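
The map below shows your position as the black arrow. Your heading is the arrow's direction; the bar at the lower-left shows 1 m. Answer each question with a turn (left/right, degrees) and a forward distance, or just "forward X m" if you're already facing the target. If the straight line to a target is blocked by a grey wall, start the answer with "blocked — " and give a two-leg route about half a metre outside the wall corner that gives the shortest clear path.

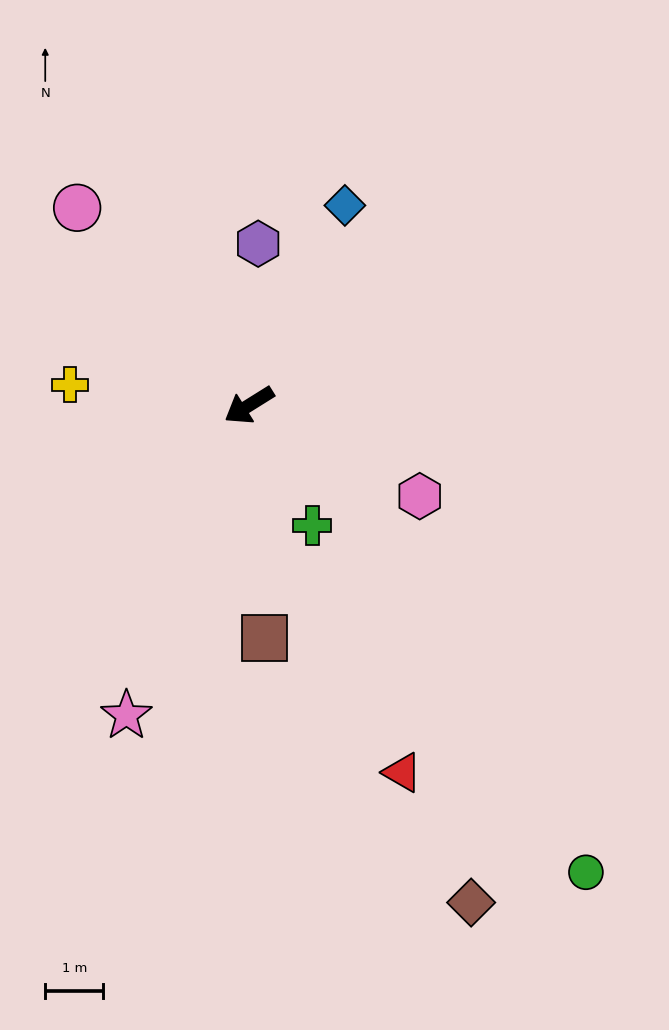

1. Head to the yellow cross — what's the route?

turn right 39°, forward 3.1 m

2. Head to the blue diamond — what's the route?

turn right 148°, forward 3.8 m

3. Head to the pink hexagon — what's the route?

turn left 120°, forward 3.3 m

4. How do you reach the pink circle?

turn right 81°, forward 4.5 m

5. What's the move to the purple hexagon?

turn right 125°, forward 2.8 m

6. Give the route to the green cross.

turn left 86°, forward 2.3 m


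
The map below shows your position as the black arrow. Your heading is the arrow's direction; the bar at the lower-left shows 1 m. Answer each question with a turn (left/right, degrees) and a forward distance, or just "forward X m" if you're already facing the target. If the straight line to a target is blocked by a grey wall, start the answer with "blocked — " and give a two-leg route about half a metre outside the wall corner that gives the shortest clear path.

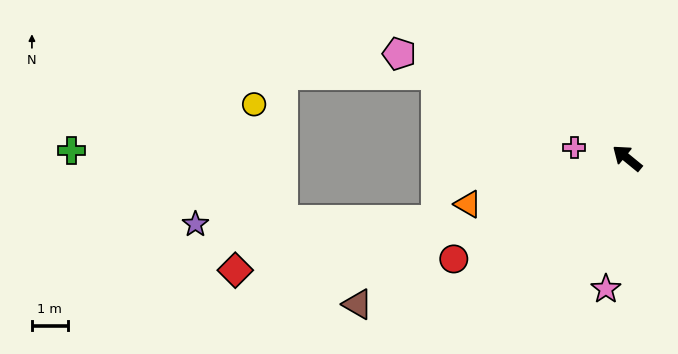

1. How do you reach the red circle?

turn left 69°, forward 5.6 m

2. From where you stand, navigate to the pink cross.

turn left 28°, forward 1.5 m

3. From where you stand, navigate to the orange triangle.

turn left 55°, forward 4.6 m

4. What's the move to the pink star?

turn left 120°, forward 3.7 m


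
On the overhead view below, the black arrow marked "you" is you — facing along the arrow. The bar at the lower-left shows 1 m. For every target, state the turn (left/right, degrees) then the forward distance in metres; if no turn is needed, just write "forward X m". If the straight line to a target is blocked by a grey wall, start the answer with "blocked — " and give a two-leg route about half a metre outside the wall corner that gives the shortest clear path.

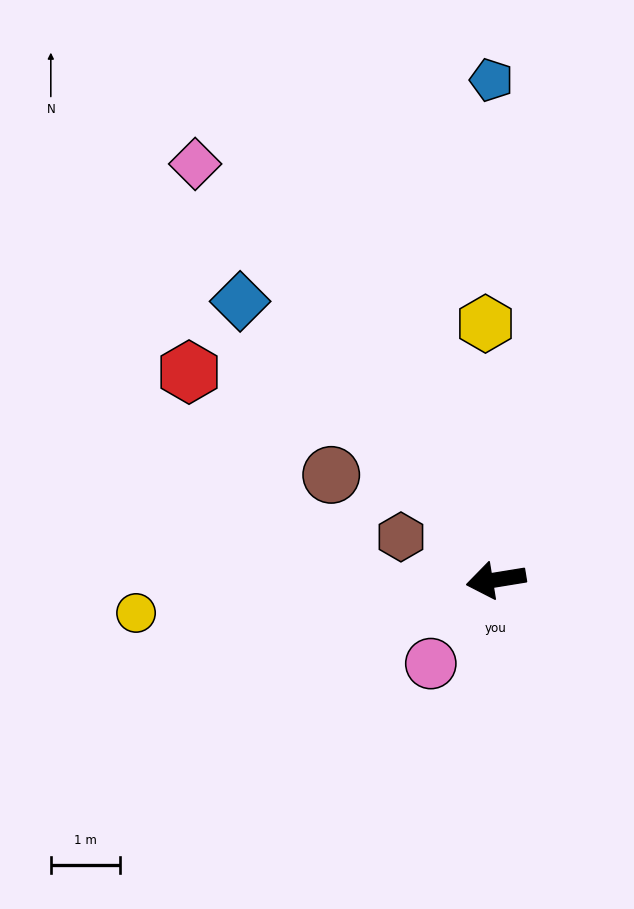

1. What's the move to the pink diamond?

turn right 63°, forward 7.5 m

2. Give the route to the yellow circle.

turn right 4°, forward 5.3 m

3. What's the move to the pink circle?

turn left 43°, forward 1.5 m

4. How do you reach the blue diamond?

turn right 57°, forward 5.5 m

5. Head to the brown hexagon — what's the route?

turn right 34°, forward 1.5 m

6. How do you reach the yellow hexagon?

turn right 97°, forward 3.7 m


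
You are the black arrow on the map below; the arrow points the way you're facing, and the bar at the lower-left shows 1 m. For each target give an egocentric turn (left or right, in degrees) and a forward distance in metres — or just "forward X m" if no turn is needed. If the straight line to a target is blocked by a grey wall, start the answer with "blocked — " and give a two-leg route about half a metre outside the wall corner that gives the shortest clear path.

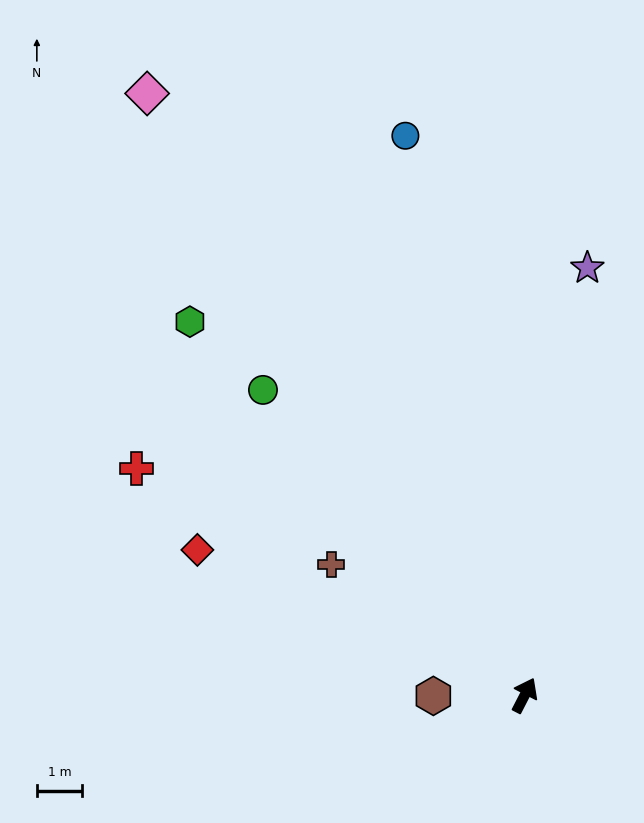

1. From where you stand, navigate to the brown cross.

turn left 83°, forward 5.2 m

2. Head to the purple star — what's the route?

turn left 19°, forward 9.6 m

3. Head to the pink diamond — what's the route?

turn left 59°, forward 15.8 m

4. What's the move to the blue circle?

turn left 39°, forward 12.7 m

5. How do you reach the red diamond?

turn left 93°, forward 8.0 m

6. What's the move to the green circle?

turn left 68°, forward 8.9 m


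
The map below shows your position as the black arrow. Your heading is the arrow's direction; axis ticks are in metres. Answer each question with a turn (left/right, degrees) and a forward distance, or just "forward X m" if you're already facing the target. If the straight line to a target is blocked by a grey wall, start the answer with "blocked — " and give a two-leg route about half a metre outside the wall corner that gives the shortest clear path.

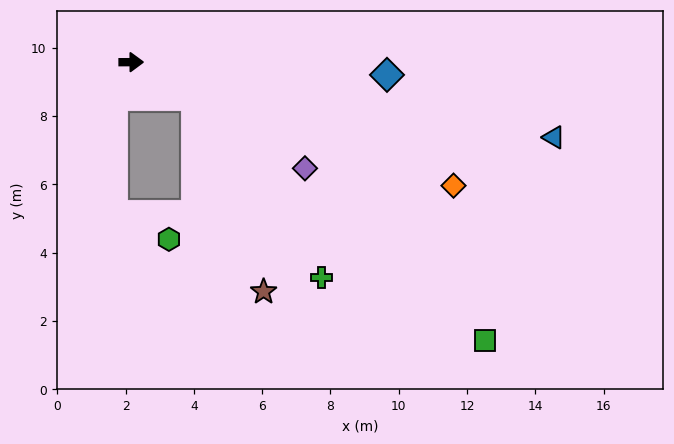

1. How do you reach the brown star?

blocked — turn right 28°, forward 2.1 m, then turn right 43°, forward 6.1 m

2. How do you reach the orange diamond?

turn right 21°, forward 10.1 m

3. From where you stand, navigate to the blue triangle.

turn right 10°, forward 12.6 m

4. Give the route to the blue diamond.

turn right 3°, forward 7.5 m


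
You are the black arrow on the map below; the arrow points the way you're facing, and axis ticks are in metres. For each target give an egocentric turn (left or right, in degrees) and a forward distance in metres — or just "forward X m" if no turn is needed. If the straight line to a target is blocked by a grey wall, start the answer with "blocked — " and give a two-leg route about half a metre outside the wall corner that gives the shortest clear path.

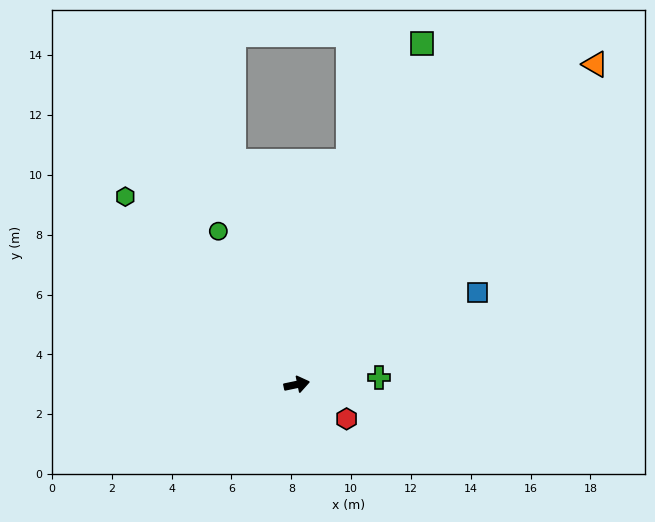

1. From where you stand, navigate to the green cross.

turn right 7°, forward 2.8 m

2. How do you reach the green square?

turn left 58°, forward 12.1 m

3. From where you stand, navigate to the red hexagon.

turn right 46°, forward 2.0 m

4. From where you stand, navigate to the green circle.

turn left 105°, forward 5.8 m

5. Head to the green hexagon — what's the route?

turn left 121°, forward 8.5 m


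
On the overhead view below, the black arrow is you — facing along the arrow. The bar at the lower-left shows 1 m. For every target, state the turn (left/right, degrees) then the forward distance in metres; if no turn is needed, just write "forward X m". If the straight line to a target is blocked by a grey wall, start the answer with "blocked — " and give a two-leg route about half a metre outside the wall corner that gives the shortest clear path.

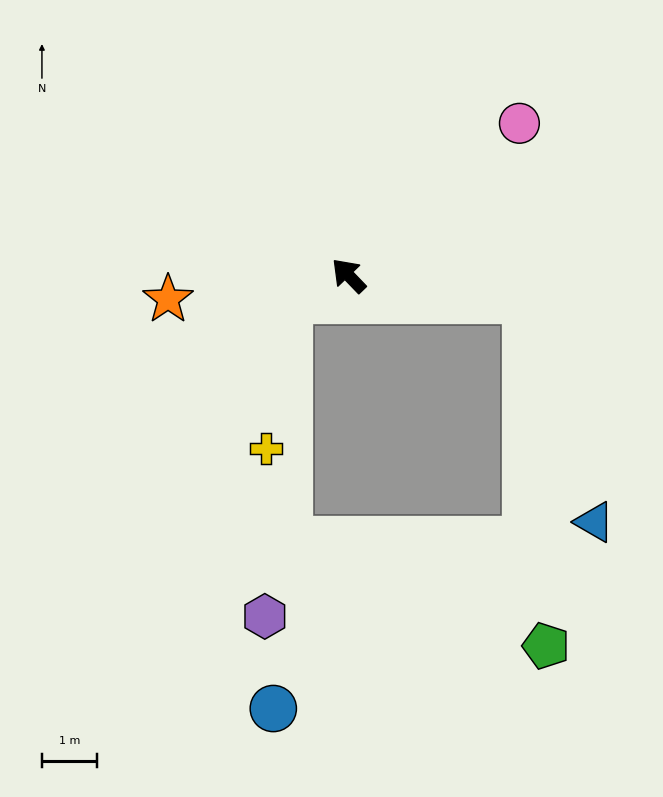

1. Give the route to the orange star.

turn left 54°, forward 3.3 m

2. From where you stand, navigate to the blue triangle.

blocked — turn right 142°, forward 3.3 m, then turn right 65°, forward 4.2 m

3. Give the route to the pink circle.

turn right 92°, forward 4.2 m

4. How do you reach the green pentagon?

blocked — turn right 142°, forward 3.3 m, then turn right 79°, forward 6.3 m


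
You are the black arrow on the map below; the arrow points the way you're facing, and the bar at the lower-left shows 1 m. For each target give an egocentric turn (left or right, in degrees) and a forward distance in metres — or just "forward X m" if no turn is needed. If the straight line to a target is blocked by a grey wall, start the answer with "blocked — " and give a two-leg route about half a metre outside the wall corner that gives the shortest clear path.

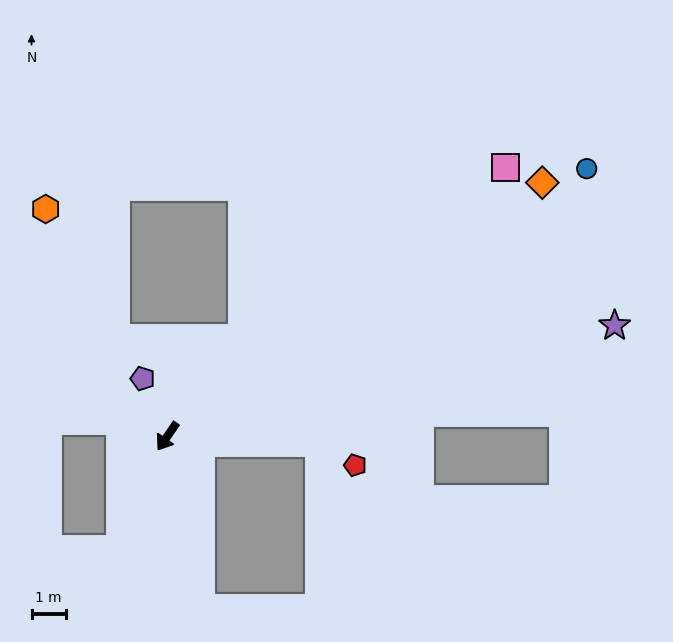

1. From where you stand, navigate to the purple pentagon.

turn right 122°, forward 1.8 m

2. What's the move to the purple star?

turn left 138°, forward 13.5 m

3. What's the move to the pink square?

turn left 163°, forward 12.6 m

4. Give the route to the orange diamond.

turn left 159°, forward 13.2 m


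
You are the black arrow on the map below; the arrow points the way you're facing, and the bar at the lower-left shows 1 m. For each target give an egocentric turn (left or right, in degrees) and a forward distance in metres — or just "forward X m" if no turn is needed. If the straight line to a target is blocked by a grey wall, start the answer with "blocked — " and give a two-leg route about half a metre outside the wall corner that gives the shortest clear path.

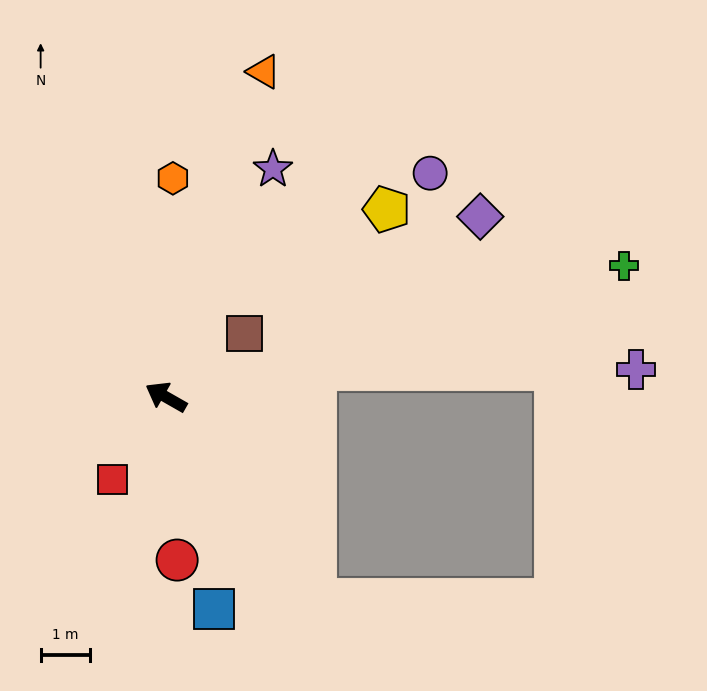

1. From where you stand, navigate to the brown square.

turn right 111°, forward 2.0 m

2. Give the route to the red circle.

turn left 124°, forward 3.3 m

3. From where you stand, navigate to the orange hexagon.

turn right 62°, forward 4.4 m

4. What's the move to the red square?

turn left 87°, forward 2.0 m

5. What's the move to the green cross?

turn right 134°, forward 9.6 m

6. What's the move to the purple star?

turn right 85°, forward 5.1 m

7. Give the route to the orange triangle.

turn right 77°, forward 6.9 m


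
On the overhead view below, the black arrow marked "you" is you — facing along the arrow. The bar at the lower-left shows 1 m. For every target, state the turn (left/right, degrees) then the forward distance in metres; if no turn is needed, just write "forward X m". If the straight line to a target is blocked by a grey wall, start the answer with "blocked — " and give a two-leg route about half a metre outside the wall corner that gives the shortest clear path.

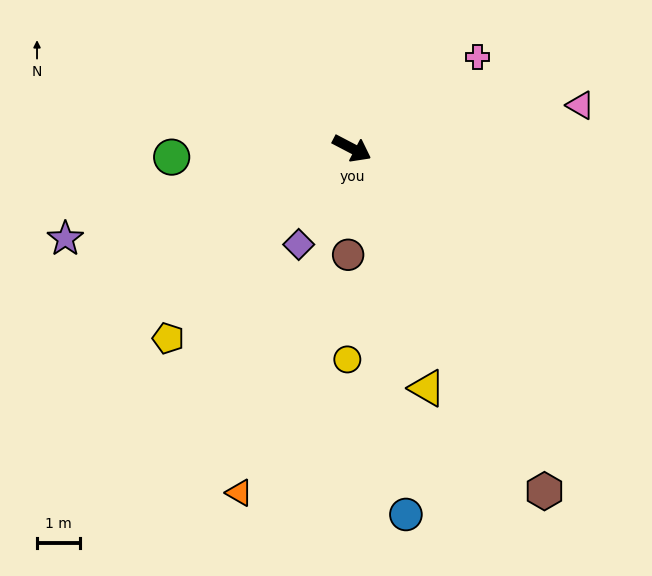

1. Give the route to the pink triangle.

turn left 38°, forward 5.4 m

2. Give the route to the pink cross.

turn left 64°, forward 3.6 m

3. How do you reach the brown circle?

turn right 64°, forward 2.5 m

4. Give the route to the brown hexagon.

turn right 33°, forward 9.1 m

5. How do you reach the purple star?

turn right 135°, forward 7.0 m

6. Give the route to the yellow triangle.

turn right 45°, forward 5.8 m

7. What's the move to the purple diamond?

turn right 91°, forward 2.5 m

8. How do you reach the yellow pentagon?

turn right 106°, forward 6.1 m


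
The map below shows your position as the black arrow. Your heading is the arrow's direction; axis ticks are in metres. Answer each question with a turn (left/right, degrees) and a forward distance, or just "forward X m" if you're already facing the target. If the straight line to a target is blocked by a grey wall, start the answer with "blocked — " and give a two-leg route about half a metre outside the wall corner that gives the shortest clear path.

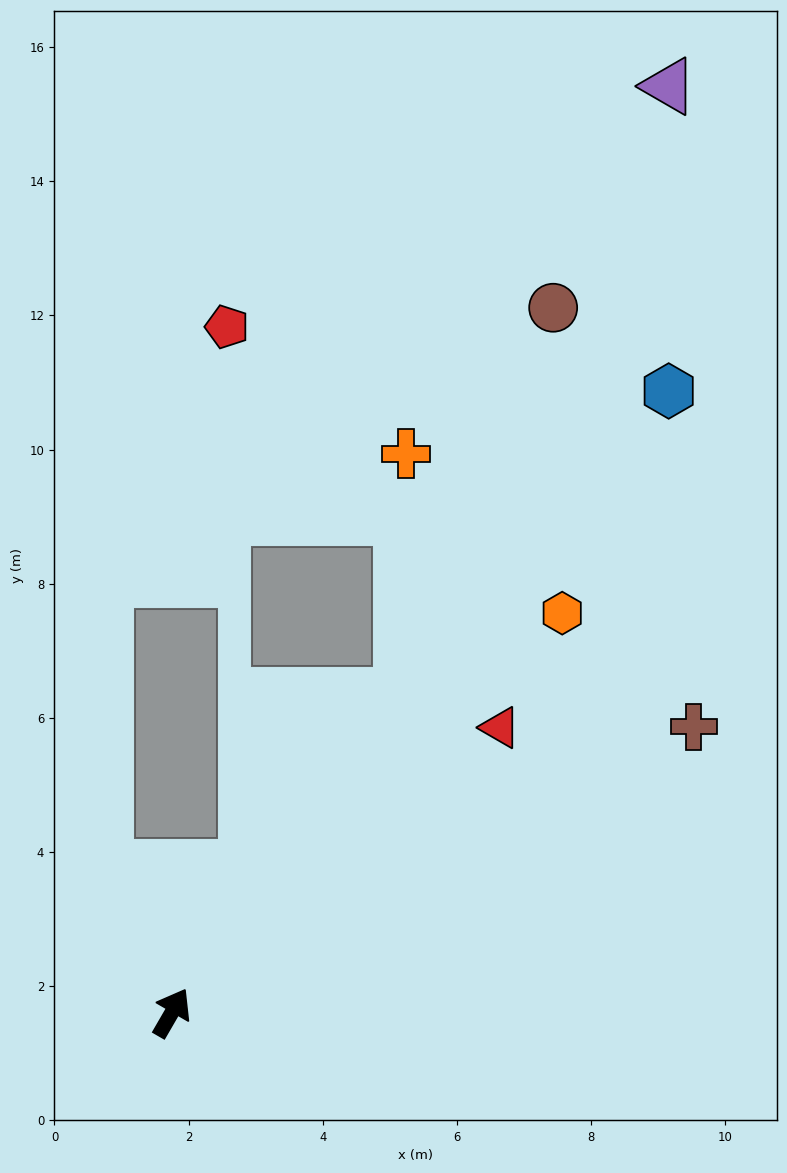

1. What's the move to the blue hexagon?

turn right 9°, forward 11.9 m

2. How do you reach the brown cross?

turn right 31°, forward 8.9 m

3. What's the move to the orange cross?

blocked — turn right 6°, forward 5.8 m, then turn left 35°, forward 3.6 m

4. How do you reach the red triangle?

turn right 19°, forward 6.5 m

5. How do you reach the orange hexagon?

turn right 14°, forward 8.3 m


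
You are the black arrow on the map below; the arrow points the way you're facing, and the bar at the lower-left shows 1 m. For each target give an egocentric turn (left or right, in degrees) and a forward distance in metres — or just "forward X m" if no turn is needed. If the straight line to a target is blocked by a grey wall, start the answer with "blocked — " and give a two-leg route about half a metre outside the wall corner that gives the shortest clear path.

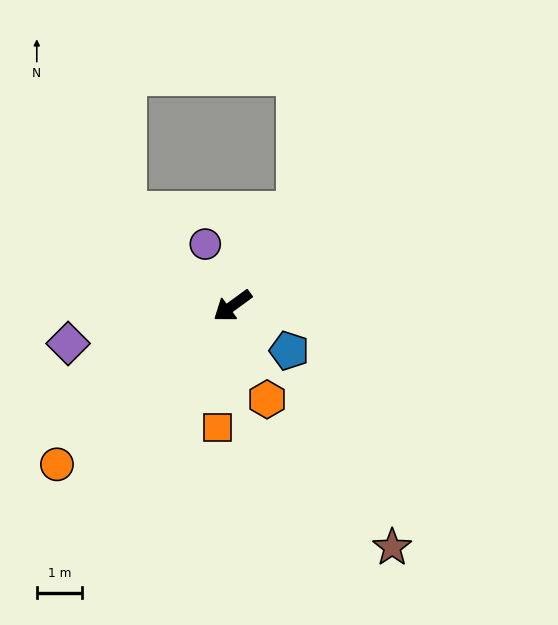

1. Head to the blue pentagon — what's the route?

turn left 105°, forward 1.6 m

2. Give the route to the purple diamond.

turn right 23°, forward 3.7 m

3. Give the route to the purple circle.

turn right 102°, forward 1.5 m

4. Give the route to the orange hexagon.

turn left 74°, forward 2.2 m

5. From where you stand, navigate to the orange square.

turn left 47°, forward 2.7 m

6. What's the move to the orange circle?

turn left 6°, forward 5.2 m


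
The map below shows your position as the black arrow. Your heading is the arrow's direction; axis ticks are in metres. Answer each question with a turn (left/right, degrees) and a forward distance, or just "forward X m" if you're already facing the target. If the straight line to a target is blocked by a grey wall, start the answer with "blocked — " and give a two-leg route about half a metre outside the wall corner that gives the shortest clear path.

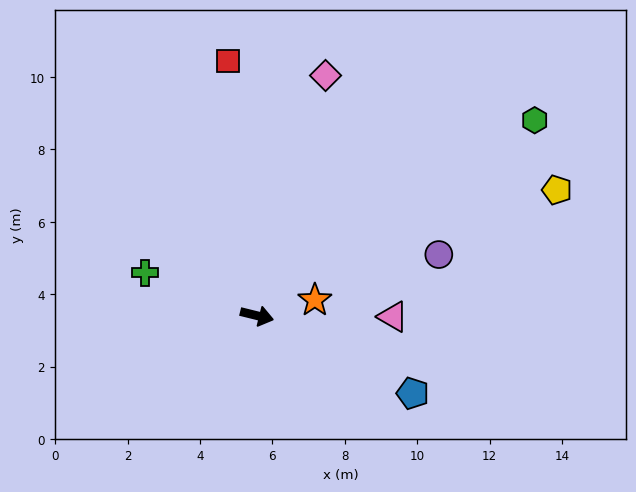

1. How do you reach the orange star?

turn left 29°, forward 1.7 m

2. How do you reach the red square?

turn left 110°, forward 7.1 m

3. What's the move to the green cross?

turn left 173°, forward 3.3 m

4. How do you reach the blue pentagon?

turn right 13°, forward 4.8 m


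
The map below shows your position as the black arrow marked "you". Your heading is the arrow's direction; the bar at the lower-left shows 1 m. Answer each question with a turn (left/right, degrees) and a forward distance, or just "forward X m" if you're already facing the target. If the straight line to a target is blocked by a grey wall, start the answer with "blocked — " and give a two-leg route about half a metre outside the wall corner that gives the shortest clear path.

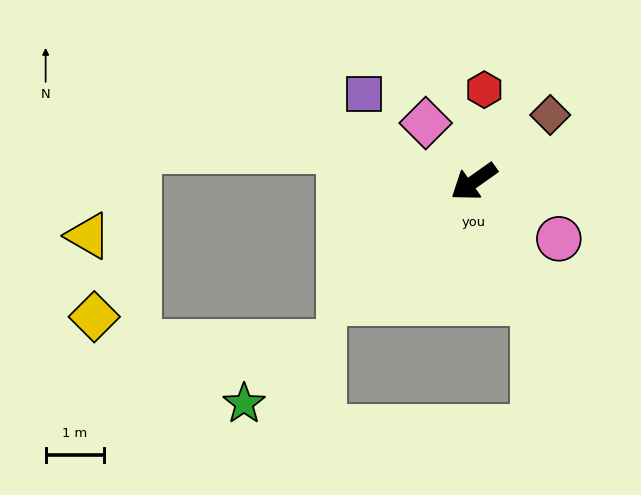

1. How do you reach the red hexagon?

turn right 132°, forward 1.6 m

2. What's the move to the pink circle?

turn left 111°, forward 1.7 m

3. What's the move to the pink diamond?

turn right 86°, forward 1.3 m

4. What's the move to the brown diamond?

turn right 174°, forward 1.7 m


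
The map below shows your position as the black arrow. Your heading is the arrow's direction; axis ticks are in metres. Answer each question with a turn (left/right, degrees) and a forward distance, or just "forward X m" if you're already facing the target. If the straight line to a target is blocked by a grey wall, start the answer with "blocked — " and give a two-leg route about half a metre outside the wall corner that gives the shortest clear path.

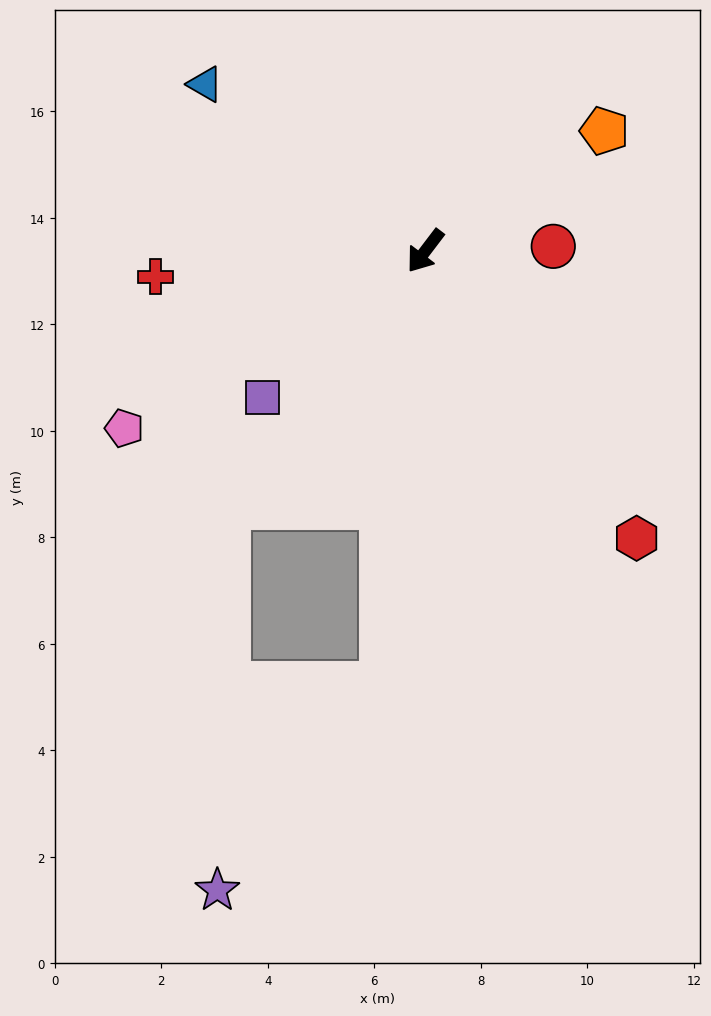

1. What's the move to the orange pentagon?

turn left 161°, forward 4.0 m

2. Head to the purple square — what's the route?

turn right 11°, forward 4.1 m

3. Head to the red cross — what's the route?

turn right 47°, forward 5.1 m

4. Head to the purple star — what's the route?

blocked — turn left 32°, forward 8.2 m, then turn right 33°, forward 5.0 m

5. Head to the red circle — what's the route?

turn left 129°, forward 2.4 m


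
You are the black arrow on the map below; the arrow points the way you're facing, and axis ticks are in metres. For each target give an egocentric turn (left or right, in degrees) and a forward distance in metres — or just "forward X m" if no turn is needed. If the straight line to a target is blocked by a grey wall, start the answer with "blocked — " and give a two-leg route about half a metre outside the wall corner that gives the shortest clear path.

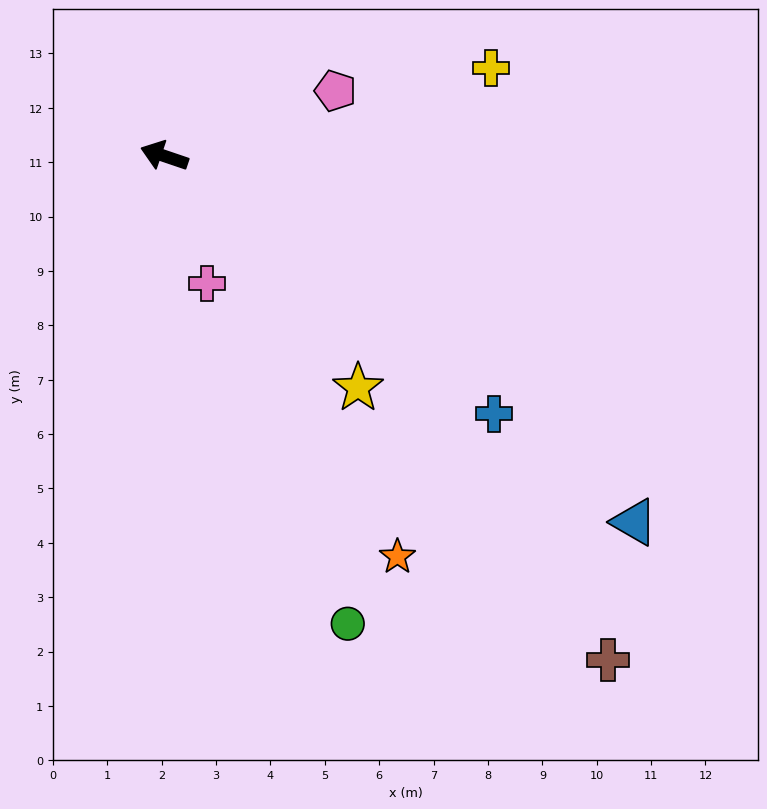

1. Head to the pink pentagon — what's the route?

turn right 140°, forward 3.4 m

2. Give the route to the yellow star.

turn left 149°, forward 5.6 m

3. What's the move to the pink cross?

turn left 127°, forward 2.5 m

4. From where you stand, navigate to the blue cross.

turn left 161°, forward 7.7 m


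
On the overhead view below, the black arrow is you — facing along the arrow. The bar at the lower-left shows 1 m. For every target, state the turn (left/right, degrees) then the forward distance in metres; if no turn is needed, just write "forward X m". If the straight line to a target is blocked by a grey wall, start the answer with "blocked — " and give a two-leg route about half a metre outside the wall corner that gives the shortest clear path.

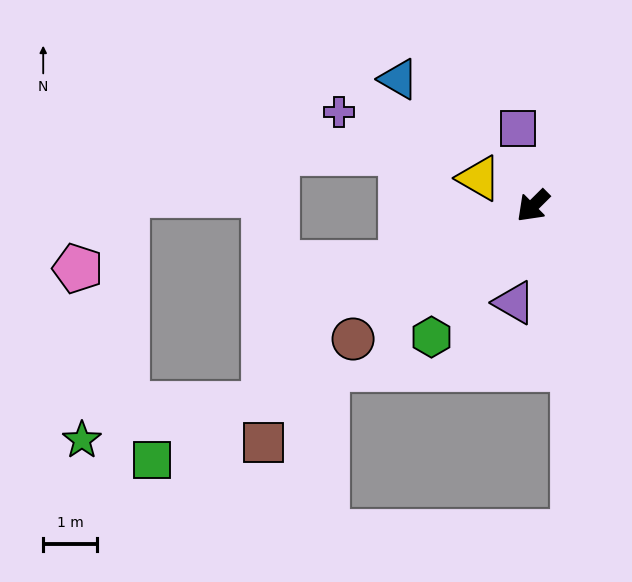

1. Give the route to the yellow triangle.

turn right 72°, forward 1.1 m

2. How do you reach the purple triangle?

turn left 34°, forward 1.8 m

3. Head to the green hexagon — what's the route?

turn left 7°, forward 3.1 m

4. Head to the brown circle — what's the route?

turn right 8°, forward 4.2 m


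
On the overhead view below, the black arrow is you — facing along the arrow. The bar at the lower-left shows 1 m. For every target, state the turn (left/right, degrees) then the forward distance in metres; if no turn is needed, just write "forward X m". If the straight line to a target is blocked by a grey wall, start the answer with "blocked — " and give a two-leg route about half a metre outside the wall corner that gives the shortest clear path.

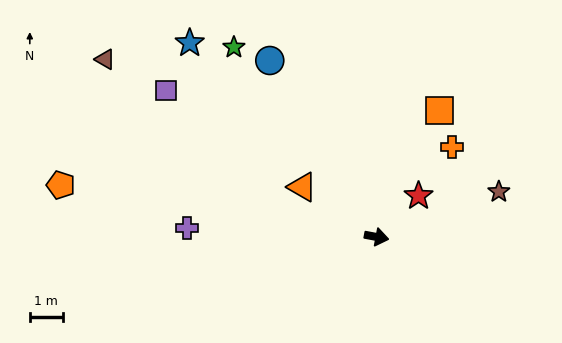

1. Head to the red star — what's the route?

turn left 55°, forward 1.8 m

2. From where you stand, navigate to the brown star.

turn left 31°, forward 3.9 m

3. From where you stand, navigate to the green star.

turn left 138°, forward 7.1 m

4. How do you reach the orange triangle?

turn left 157°, forward 2.7 m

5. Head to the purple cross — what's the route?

turn right 172°, forward 5.7 m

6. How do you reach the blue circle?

turn left 132°, forward 6.2 m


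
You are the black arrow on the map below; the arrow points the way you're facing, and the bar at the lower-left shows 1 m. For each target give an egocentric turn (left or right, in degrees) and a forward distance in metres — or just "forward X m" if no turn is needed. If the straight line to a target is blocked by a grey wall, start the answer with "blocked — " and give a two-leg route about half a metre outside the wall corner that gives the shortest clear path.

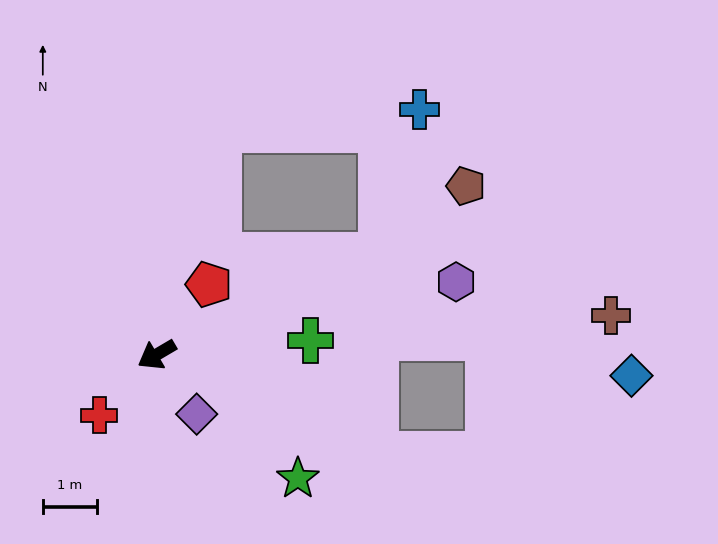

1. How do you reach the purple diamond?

turn left 93°, forward 1.3 m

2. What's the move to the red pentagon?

turn right 157°, forward 1.6 m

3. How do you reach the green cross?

turn left 155°, forward 2.9 m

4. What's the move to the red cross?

turn left 16°, forward 1.5 m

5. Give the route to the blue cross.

blocked — turn left 173°, forward 4.5 m, then turn left 52°, forward 2.8 m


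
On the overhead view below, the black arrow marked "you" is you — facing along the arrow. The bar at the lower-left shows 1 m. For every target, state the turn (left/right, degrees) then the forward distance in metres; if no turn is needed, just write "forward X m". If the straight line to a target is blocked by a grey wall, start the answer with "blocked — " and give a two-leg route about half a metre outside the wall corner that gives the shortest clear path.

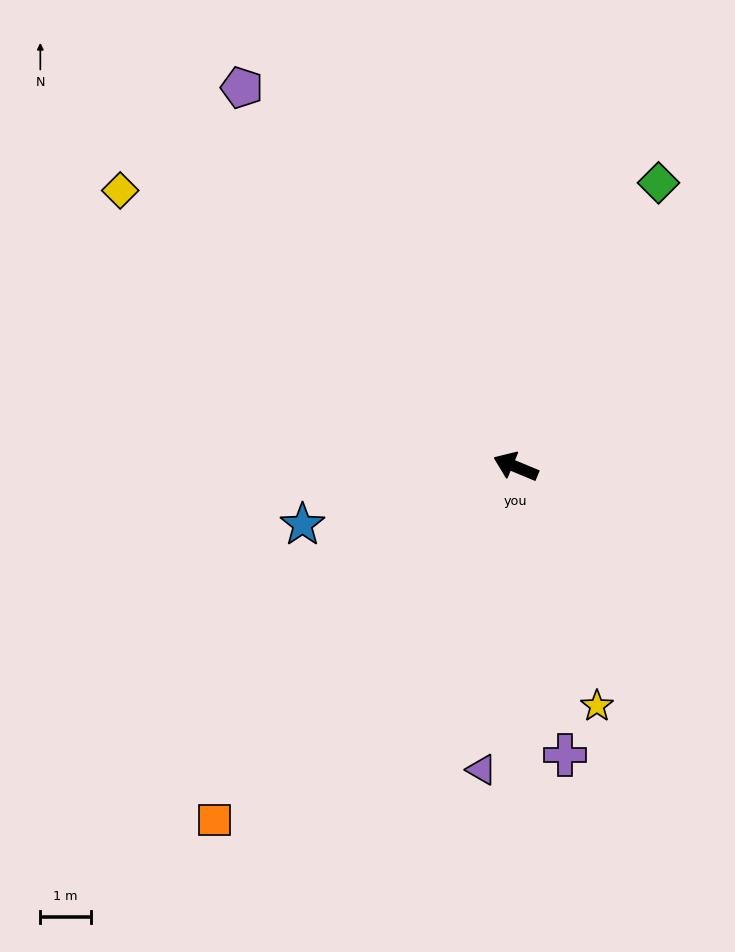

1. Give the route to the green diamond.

turn right 94°, forward 6.3 m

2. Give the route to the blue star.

turn left 38°, forward 4.4 m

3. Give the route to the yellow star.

turn left 131°, forward 5.0 m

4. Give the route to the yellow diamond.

turn right 12°, forward 9.6 m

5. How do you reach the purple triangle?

turn left 106°, forward 6.1 m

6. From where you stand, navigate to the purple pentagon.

turn right 32°, forward 9.3 m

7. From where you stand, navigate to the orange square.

turn left 72°, forward 9.2 m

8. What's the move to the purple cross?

turn left 122°, forward 5.8 m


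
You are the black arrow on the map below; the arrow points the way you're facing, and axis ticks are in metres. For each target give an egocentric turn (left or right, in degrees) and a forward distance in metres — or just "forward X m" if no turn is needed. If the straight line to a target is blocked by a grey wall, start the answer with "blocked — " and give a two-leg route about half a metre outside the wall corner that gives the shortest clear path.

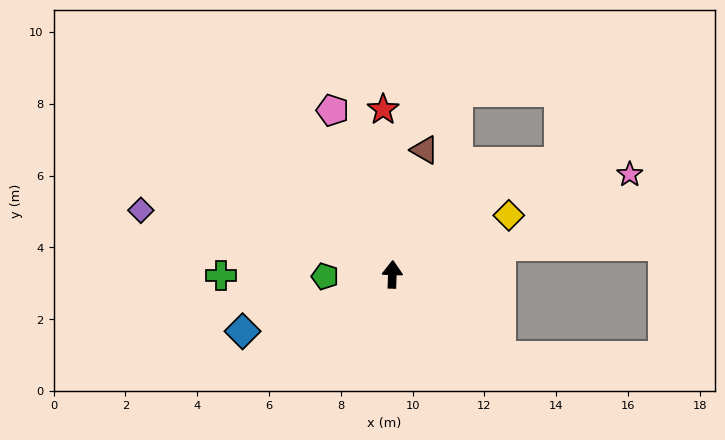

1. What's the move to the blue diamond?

turn left 113°, forward 4.5 m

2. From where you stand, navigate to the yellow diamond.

turn right 61°, forward 3.6 m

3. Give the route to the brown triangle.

turn right 13°, forward 3.6 m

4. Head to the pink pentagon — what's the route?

turn left 22°, forward 4.9 m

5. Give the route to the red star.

turn left 5°, forward 4.6 m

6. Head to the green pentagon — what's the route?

turn left 94°, forward 1.9 m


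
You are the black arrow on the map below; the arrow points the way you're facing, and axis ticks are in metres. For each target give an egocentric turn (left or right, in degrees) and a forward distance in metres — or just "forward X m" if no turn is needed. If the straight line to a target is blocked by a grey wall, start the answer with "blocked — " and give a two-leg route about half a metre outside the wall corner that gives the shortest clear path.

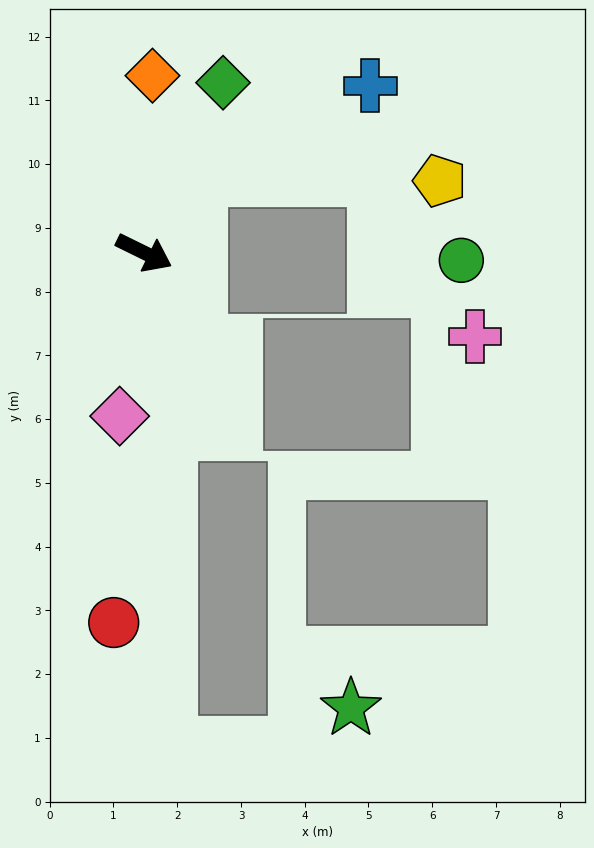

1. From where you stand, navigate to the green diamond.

turn left 91°, forward 2.9 m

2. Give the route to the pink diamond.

turn right 72°, forward 2.6 m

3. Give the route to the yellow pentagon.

blocked — turn left 79°, forward 1.5 m, then turn right 53°, forward 3.8 m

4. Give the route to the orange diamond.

turn left 113°, forward 2.8 m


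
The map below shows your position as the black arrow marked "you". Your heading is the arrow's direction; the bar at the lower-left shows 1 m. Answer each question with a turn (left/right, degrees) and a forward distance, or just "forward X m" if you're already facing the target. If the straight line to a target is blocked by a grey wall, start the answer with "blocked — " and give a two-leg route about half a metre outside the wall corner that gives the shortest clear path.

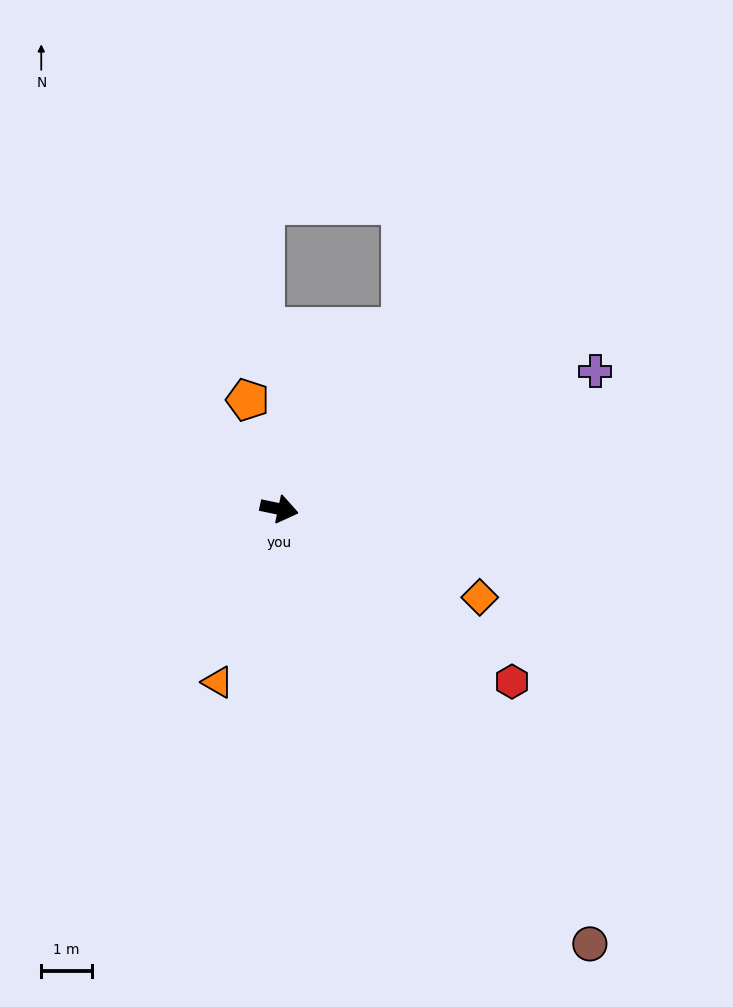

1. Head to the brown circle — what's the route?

turn right 43°, forward 10.6 m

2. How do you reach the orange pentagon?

turn left 118°, forward 2.2 m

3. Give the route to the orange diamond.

turn right 12°, forward 4.3 m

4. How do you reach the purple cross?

turn left 35°, forward 6.8 m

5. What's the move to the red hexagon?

turn right 25°, forward 5.7 m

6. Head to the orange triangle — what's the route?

turn right 98°, forward 3.6 m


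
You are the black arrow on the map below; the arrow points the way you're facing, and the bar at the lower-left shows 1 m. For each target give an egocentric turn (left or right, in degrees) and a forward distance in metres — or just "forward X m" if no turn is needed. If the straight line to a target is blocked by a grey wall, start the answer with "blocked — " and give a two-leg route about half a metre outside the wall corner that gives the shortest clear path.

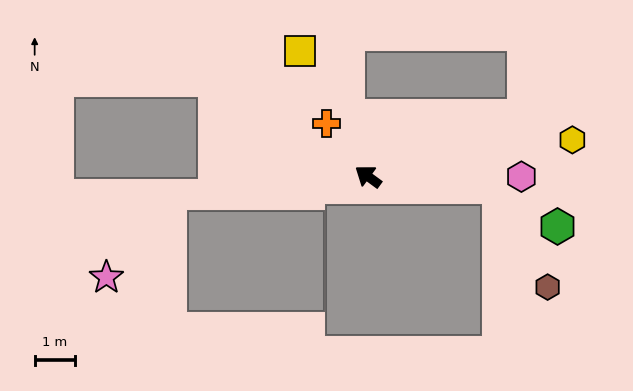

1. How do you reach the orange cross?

turn right 16°, forward 1.7 m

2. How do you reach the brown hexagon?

blocked — turn right 149°, forward 3.2 m, then turn right 59°, forward 2.8 m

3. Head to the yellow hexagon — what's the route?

turn right 134°, forward 5.1 m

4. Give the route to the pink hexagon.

turn right 144°, forward 3.8 m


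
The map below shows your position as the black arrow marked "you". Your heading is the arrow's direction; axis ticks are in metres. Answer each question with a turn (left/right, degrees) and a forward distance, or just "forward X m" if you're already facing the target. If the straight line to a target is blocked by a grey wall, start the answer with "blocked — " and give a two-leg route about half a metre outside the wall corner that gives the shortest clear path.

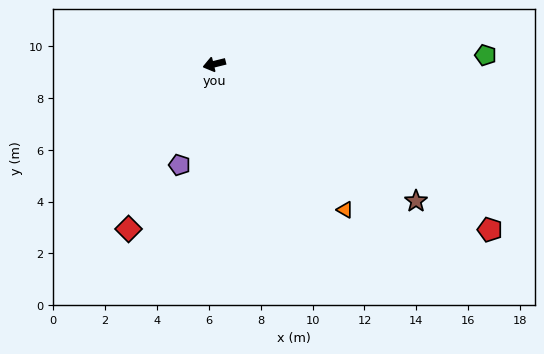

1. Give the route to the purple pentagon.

turn left 57°, forward 4.1 m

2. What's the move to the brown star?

turn left 132°, forward 9.4 m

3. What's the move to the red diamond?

turn left 49°, forward 7.2 m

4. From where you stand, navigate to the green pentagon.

turn left 168°, forward 10.5 m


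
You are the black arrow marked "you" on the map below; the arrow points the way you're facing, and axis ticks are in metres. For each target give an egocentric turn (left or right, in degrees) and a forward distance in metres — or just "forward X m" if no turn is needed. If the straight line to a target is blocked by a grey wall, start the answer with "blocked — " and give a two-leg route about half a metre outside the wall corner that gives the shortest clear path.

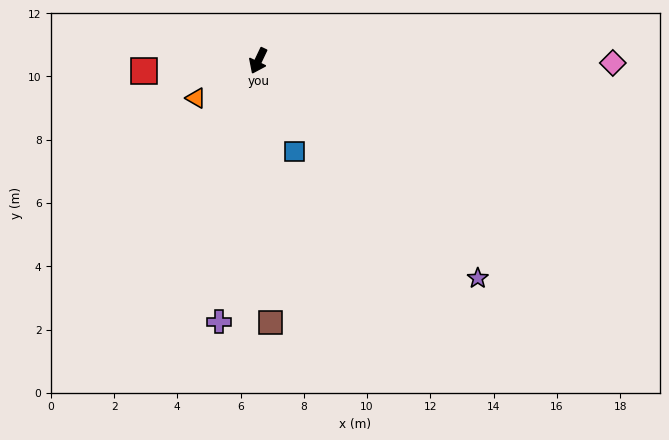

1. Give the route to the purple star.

turn left 71°, forward 9.8 m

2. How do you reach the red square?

turn right 59°, forward 3.6 m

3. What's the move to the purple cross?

turn left 17°, forward 8.3 m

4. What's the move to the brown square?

turn left 28°, forward 8.3 m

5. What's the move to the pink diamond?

turn left 115°, forward 11.2 m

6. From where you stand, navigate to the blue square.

turn left 47°, forward 3.1 m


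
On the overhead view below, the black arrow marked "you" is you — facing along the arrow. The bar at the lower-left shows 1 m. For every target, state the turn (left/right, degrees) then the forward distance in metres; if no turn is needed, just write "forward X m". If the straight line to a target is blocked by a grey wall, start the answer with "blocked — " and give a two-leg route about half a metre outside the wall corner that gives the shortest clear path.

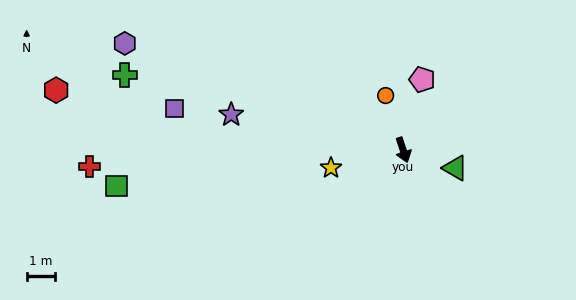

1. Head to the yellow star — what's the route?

turn right 94°, forward 2.6 m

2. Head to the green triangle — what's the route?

turn left 53°, forward 2.0 m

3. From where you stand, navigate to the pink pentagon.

turn left 147°, forward 2.6 m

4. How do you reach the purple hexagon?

turn right 129°, forward 10.6 m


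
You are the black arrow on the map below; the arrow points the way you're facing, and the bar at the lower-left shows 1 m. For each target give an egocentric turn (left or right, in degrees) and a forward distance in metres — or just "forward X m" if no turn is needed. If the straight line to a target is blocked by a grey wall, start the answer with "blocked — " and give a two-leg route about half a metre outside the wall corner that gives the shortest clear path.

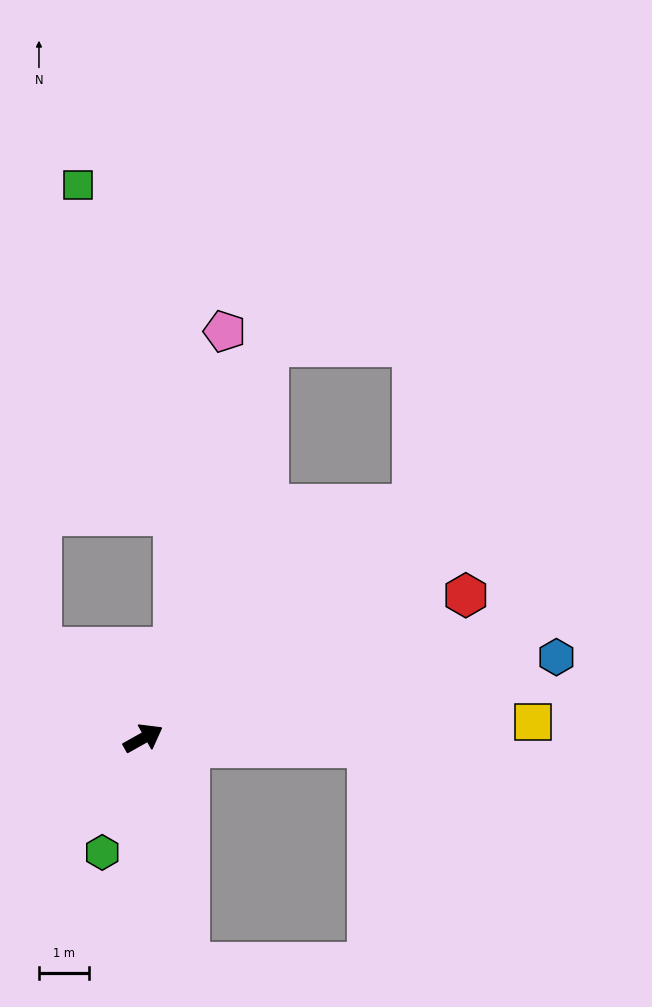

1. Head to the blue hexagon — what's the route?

turn right 18°, forward 8.5 m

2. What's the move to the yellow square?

turn right 27°, forward 7.9 m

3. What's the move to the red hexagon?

turn right 5°, forward 7.1 m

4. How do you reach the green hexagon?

turn right 139°, forward 2.5 m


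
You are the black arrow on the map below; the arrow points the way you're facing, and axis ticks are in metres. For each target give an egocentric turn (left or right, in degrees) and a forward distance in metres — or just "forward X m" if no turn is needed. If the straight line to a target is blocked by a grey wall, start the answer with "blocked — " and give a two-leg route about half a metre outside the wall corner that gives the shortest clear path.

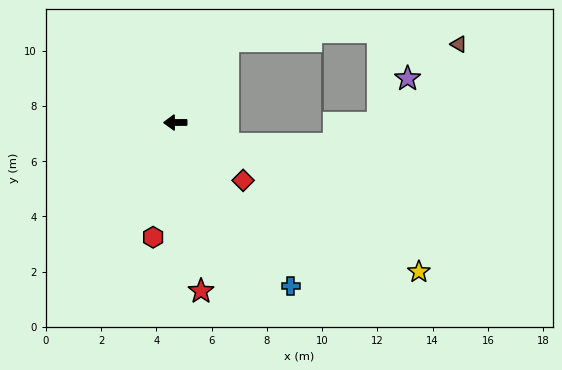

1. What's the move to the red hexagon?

turn left 79°, forward 4.2 m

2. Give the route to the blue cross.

turn left 125°, forward 7.2 m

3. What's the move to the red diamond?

turn left 139°, forward 3.2 m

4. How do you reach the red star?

turn left 98°, forward 6.2 m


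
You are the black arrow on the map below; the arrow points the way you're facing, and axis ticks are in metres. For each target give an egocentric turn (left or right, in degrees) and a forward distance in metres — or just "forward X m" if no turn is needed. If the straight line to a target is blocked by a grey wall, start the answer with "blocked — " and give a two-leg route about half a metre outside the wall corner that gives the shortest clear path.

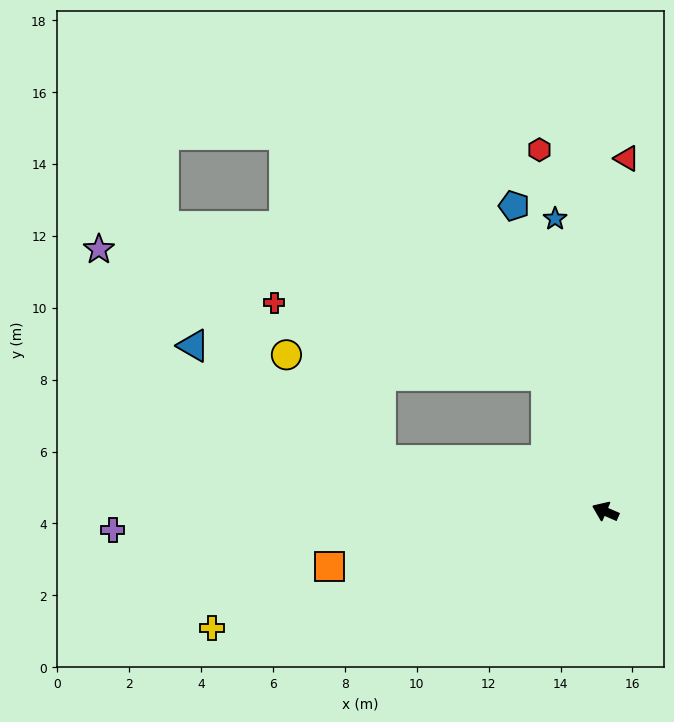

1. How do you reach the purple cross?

turn left 26°, forward 13.7 m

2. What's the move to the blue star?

turn right 57°, forward 8.3 m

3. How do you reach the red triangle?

turn right 70°, forward 9.8 m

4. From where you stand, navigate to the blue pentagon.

turn right 50°, forward 8.9 m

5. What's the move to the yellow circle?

blocked — turn left 11°, forward 6.4 m, then turn right 36°, forward 3.9 m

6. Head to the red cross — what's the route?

blocked — turn right 43°, forward 4.1 m, then turn left 51°, forward 7.8 m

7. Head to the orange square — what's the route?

turn left 35°, forward 7.8 m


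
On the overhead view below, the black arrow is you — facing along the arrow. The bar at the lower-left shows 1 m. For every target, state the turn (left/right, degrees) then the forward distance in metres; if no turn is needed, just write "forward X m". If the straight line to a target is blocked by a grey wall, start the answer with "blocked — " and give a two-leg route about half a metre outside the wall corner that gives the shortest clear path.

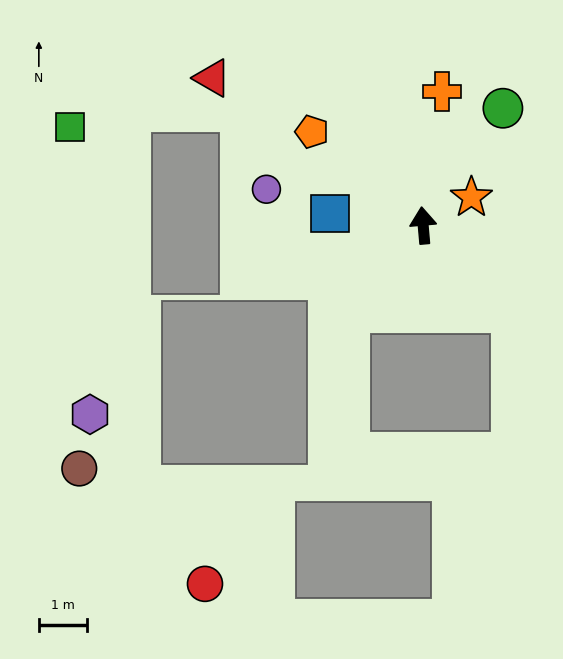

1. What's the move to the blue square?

turn left 78°, forward 2.0 m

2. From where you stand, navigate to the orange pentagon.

turn left 45°, forward 3.0 m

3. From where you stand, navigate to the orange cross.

turn right 13°, forward 2.8 m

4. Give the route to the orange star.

turn right 65°, forward 1.2 m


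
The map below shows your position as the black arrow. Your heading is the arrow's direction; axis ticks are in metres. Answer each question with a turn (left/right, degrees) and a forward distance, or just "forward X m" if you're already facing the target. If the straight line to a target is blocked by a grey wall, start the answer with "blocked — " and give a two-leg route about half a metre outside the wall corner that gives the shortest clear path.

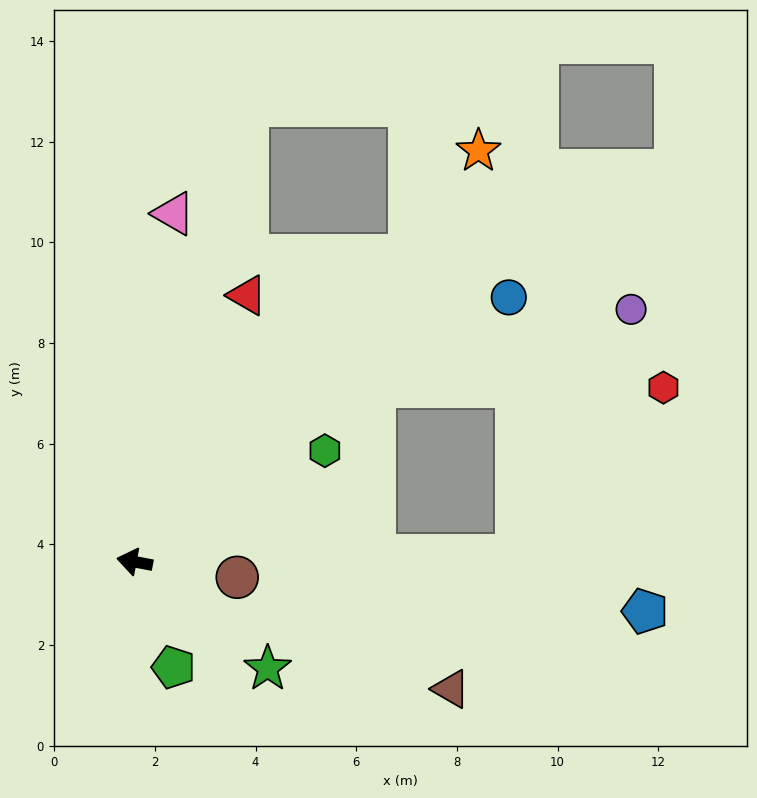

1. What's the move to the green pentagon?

turn left 121°, forward 2.2 m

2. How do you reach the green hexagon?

turn right 139°, forward 4.4 m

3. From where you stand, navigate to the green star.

turn left 152°, forward 3.4 m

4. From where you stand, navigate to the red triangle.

turn right 102°, forward 5.7 m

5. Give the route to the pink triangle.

turn right 86°, forward 7.0 m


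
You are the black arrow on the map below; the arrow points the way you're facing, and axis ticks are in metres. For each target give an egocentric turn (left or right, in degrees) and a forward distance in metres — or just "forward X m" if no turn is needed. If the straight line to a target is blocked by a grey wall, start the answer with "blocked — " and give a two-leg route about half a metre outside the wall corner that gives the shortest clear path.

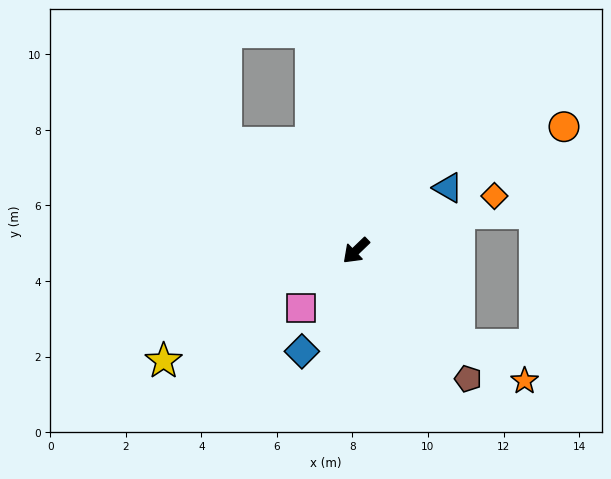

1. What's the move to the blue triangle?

turn left 170°, forward 2.9 m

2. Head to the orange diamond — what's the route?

turn left 158°, forward 3.9 m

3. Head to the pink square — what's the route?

turn left 2°, forward 2.1 m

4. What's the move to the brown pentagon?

turn left 87°, forward 4.5 m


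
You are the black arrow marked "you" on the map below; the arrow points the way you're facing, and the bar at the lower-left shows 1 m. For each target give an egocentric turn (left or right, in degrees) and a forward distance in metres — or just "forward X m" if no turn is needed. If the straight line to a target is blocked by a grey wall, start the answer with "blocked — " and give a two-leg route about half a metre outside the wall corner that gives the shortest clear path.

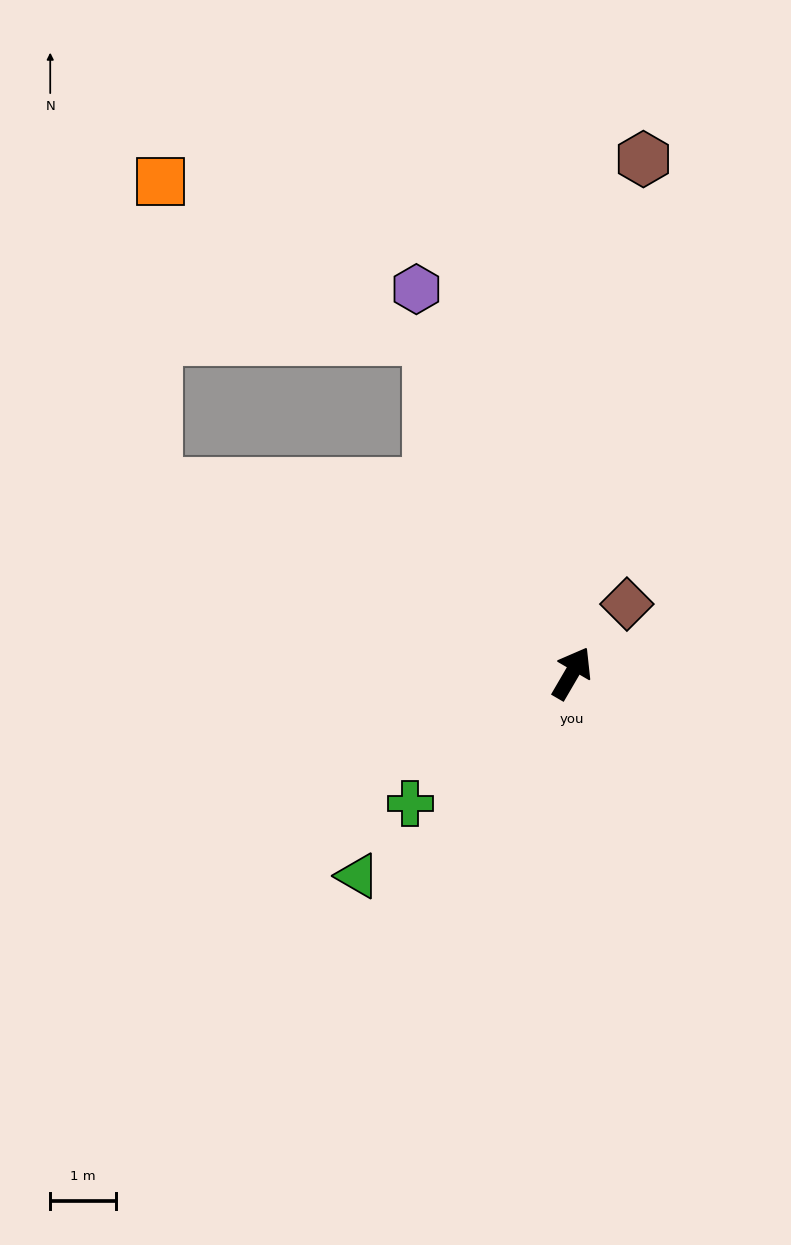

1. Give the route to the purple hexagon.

turn left 52°, forward 6.3 m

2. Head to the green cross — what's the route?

turn left 159°, forward 3.1 m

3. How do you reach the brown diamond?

turn right 8°, forward 1.3 m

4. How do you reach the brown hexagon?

turn left 22°, forward 7.9 m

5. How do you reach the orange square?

blocked — turn left 96°, forward 6.9 m, then turn right 67°, forward 4.6 m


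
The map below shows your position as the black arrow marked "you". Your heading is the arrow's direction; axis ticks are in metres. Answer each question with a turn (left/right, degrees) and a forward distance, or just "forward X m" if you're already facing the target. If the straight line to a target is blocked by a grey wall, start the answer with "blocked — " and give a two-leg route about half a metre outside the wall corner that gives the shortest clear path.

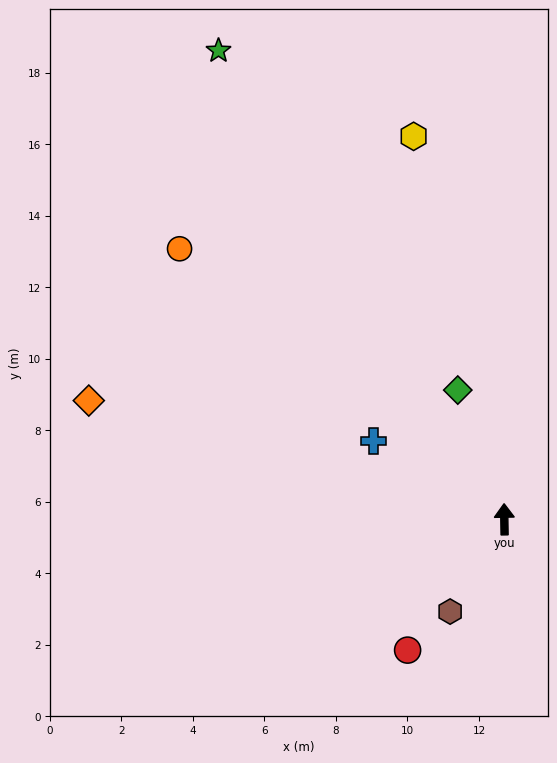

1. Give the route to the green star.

turn left 30°, forward 15.4 m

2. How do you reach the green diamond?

turn left 19°, forward 3.8 m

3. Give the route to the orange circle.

turn left 49°, forward 11.8 m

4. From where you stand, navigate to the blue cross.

turn left 58°, forward 4.3 m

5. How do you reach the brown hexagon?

turn left 149°, forward 3.0 m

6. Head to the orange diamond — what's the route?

turn left 73°, forward 12.1 m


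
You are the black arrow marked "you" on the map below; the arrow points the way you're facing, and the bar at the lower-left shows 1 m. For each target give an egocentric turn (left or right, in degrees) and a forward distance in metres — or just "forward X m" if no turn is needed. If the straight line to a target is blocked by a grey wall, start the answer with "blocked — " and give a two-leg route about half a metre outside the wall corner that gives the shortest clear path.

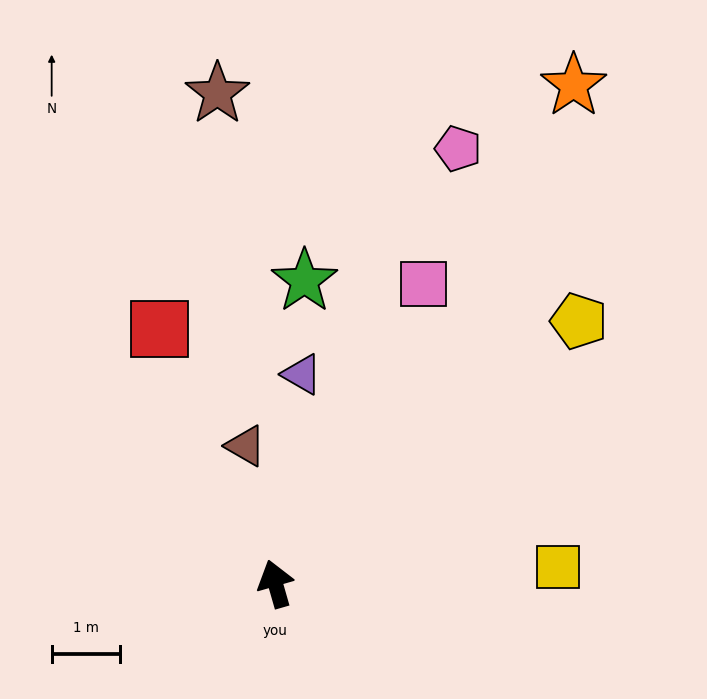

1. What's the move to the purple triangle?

turn right 23°, forward 3.1 m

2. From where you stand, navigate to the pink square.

turn right 42°, forward 4.9 m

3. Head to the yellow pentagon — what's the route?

turn right 65°, forward 5.9 m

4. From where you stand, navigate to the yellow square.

turn right 103°, forward 4.2 m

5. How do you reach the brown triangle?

turn right 4°, forward 2.1 m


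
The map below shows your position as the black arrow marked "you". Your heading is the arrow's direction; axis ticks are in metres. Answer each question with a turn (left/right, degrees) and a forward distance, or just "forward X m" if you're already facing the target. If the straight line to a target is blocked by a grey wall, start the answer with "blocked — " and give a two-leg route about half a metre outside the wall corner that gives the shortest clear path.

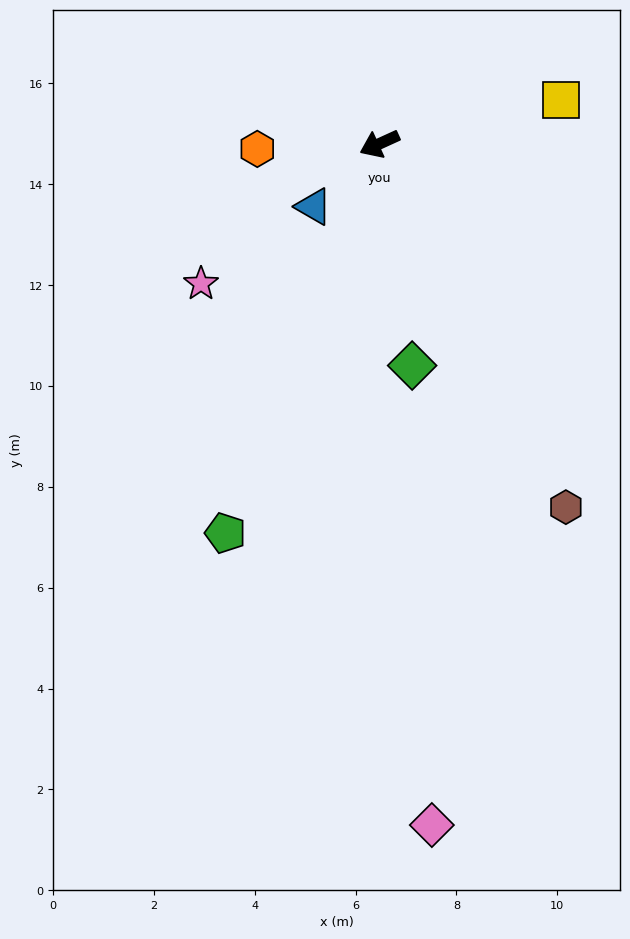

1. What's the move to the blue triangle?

turn left 19°, forward 1.8 m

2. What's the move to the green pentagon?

turn left 44°, forward 8.3 m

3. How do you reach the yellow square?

turn left 169°, forward 3.7 m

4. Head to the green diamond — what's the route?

turn left 74°, forward 4.4 m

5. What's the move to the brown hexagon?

turn left 93°, forward 8.1 m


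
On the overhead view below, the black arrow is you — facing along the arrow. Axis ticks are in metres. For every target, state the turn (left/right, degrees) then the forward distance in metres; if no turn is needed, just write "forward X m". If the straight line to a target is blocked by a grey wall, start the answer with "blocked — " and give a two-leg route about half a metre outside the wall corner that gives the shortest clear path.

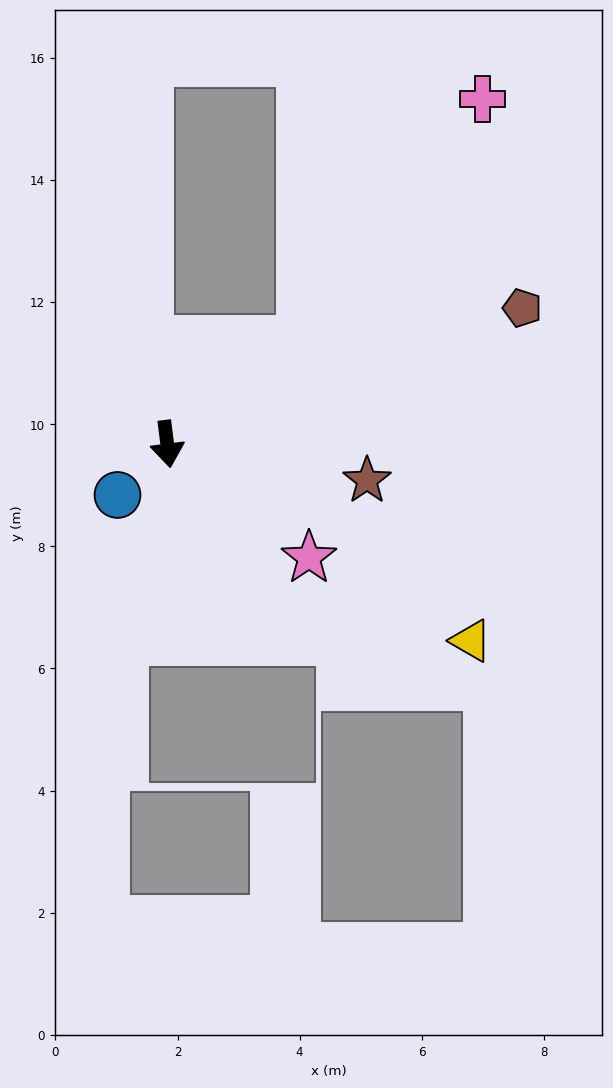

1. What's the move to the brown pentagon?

turn left 104°, forward 6.2 m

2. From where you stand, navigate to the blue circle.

turn right 52°, forward 1.2 m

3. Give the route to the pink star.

turn left 44°, forward 3.0 m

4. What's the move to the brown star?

turn left 73°, forward 3.3 m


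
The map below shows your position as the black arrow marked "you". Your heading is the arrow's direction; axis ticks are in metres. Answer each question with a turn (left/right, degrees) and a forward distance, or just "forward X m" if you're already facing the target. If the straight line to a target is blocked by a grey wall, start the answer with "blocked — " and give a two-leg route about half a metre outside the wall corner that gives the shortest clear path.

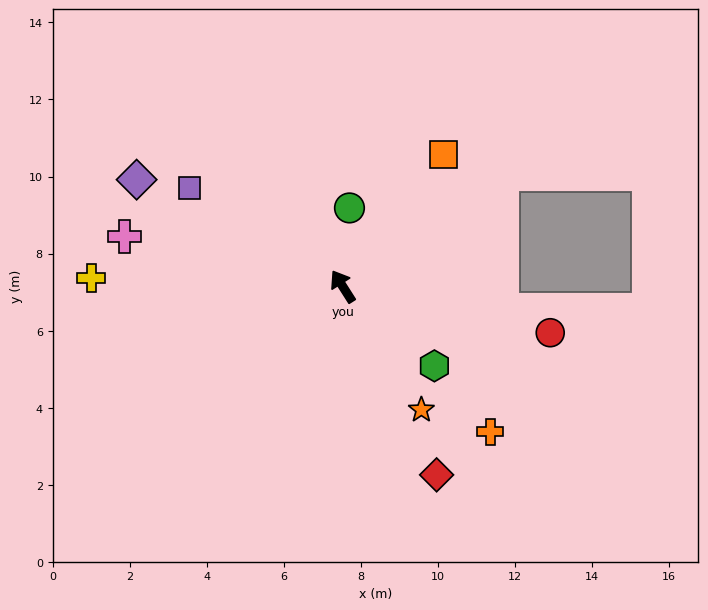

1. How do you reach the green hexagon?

turn right 163°, forward 3.2 m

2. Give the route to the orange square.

turn right 70°, forward 4.3 m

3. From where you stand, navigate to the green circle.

turn right 37°, forward 2.0 m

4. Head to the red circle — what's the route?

turn right 135°, forward 5.5 m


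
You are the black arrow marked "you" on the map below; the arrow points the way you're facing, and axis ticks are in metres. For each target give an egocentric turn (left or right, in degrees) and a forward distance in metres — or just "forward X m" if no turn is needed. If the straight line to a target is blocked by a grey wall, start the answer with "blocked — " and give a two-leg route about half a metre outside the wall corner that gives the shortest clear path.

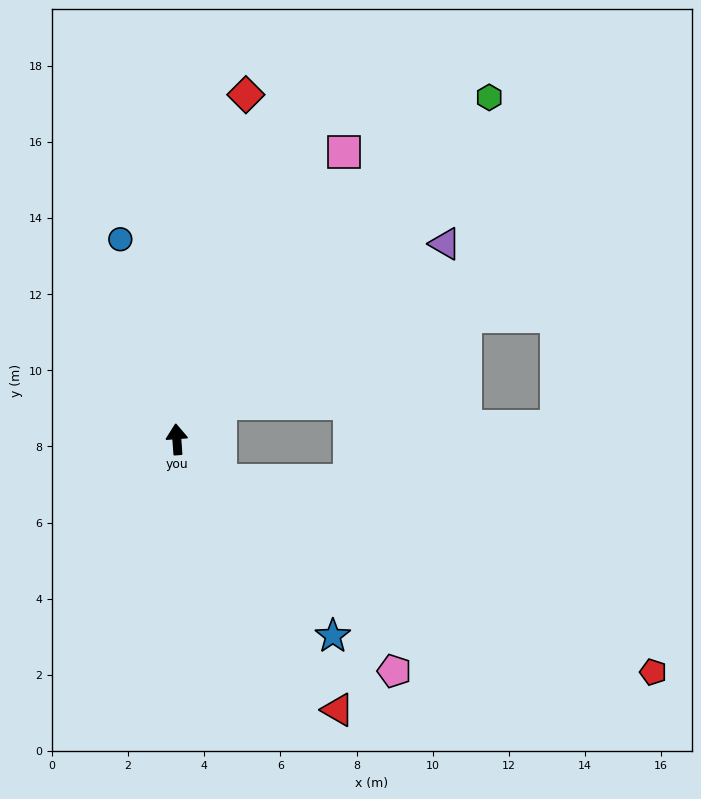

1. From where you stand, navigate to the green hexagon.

turn right 47°, forward 12.2 m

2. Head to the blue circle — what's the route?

turn left 12°, forward 5.5 m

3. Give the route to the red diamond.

turn right 15°, forward 9.2 m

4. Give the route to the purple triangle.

turn right 58°, forward 8.7 m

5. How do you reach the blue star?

turn right 146°, forward 6.6 m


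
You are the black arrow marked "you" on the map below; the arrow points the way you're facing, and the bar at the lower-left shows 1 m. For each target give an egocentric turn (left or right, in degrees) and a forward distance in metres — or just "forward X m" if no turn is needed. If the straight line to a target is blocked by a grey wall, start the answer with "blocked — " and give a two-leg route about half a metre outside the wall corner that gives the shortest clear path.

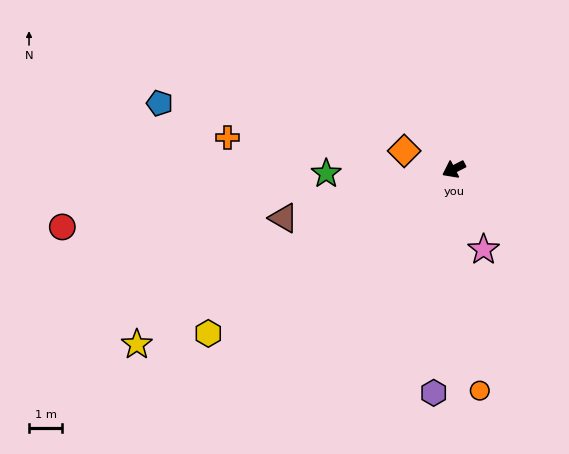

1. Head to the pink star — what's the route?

turn left 83°, forward 2.6 m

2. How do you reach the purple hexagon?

turn left 58°, forward 6.8 m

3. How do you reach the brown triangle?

turn right 11°, forward 5.4 m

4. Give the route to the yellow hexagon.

turn left 7°, forward 8.9 m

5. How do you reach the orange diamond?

turn right 47°, forward 1.6 m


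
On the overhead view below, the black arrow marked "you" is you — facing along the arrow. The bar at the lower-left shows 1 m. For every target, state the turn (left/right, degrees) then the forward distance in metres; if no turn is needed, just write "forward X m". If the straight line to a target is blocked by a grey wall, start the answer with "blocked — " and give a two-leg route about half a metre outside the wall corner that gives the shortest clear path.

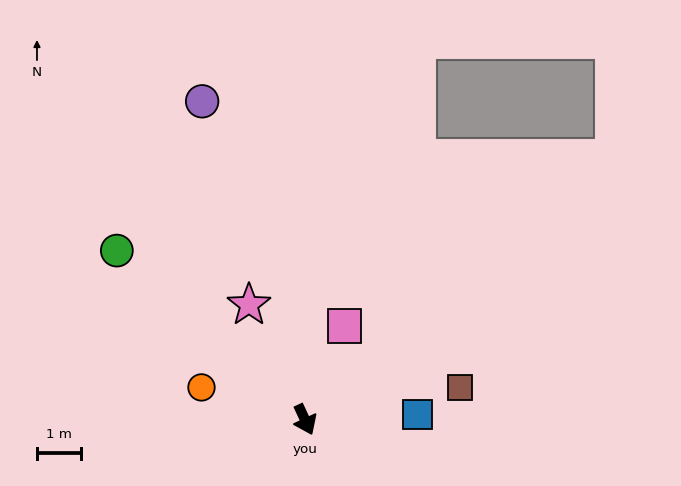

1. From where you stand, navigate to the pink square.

turn left 132°, forward 2.3 m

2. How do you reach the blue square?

turn left 68°, forward 2.6 m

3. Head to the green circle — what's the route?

turn right 157°, forward 5.8 m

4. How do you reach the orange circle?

turn right 132°, forward 2.5 m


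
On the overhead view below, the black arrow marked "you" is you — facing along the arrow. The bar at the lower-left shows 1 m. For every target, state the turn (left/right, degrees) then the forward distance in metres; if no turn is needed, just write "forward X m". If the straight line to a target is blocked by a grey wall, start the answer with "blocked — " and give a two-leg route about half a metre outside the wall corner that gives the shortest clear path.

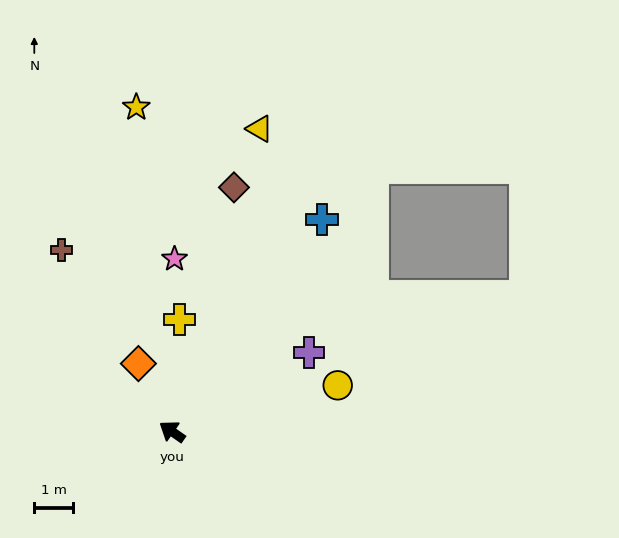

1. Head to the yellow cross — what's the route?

turn right 59°, forward 2.9 m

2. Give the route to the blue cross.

turn right 90°, forward 6.6 m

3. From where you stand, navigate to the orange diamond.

turn right 29°, forward 1.9 m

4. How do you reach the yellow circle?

turn right 130°, forward 4.4 m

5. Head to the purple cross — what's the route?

turn right 115°, forward 4.0 m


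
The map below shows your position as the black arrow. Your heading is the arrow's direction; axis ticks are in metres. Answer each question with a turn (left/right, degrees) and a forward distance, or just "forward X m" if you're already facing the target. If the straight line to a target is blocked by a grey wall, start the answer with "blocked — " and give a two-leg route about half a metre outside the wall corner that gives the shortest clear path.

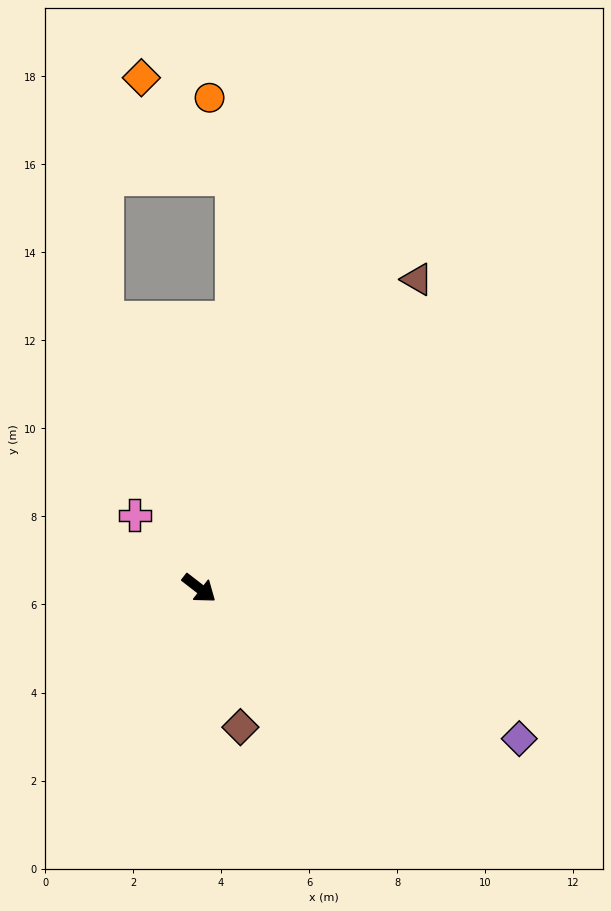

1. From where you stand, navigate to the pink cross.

turn left 169°, forward 2.2 m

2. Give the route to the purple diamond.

turn left 13°, forward 8.0 m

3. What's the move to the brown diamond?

turn right 36°, forward 3.3 m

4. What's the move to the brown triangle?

turn left 93°, forward 8.6 m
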